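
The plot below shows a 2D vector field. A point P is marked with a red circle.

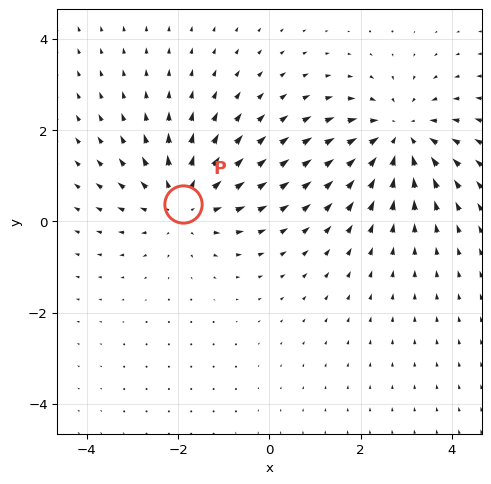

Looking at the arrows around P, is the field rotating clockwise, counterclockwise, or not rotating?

Near P at (-1.9, 0.4) the arrows show no circulation. The curl there is ≈0.

not rotating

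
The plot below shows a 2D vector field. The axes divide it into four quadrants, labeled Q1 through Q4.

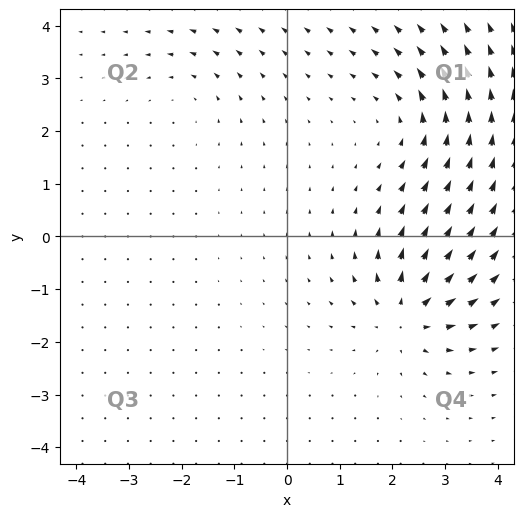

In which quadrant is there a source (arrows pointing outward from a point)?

Q4

The source sits at approximately (2.3, -1.5), which lies in quadrant Q4. The divergence there is about +6, positive as expected for a source.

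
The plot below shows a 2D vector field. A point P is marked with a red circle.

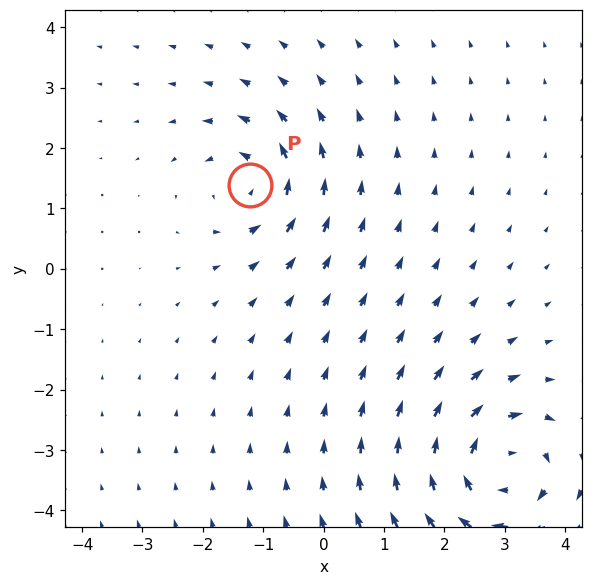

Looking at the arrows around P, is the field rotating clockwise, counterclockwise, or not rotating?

counterclockwise

Near P at (-1.2, 1.4) the arrows circulate counterclockwise. The curl (z-component) there is about +4; positive curl means counterclockwise rotation.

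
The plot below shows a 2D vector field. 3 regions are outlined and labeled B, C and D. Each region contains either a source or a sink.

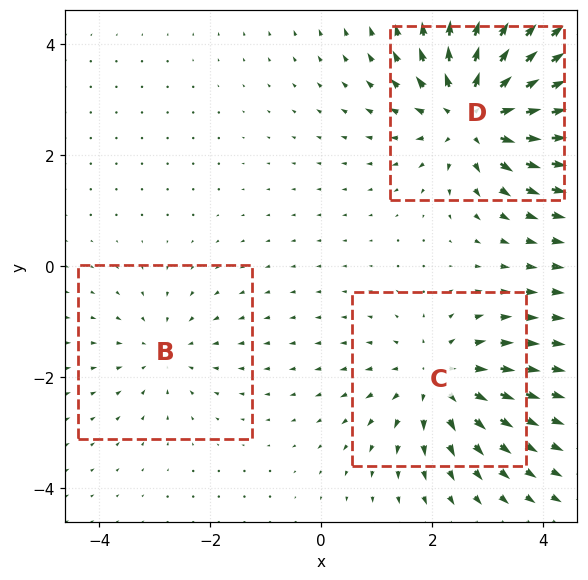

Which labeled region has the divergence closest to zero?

Divergence at each region's feature centre — B: about -2, C: about +3, D: about +5. Region B is closest to zero.

B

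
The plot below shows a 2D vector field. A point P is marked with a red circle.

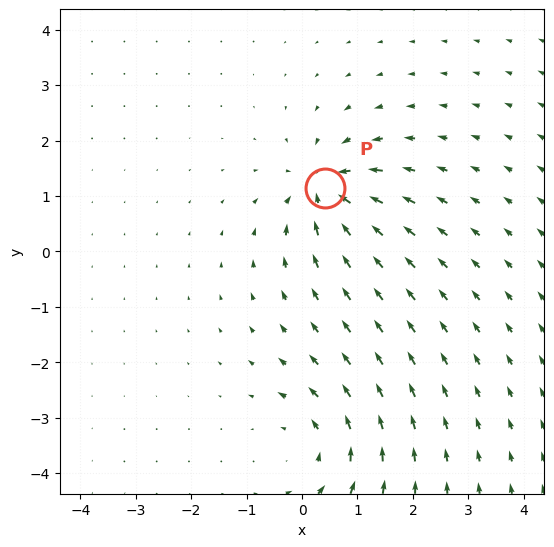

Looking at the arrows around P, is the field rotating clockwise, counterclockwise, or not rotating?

not rotating

Near P at (0.4, 1.1) the arrows show no circulation. The curl there is ≈0.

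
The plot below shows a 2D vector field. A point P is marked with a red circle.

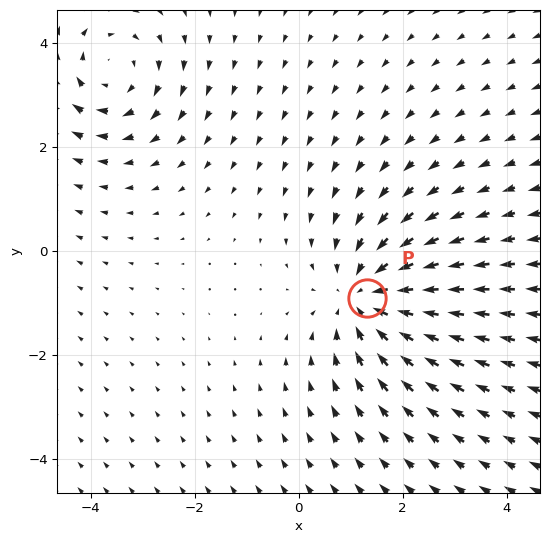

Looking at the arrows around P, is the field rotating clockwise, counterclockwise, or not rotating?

not rotating

Near P at (1.3, -0.9) the arrows show no circulation. The curl there is ≈0.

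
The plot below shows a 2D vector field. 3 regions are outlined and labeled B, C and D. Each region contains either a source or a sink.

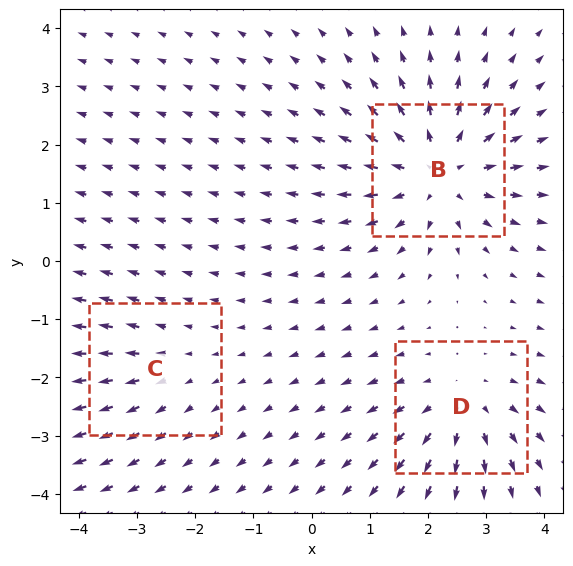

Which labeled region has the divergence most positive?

B

Divergence at each region's feature centre — B: about +5, C: about +2, D: about +3. Region B is most positive.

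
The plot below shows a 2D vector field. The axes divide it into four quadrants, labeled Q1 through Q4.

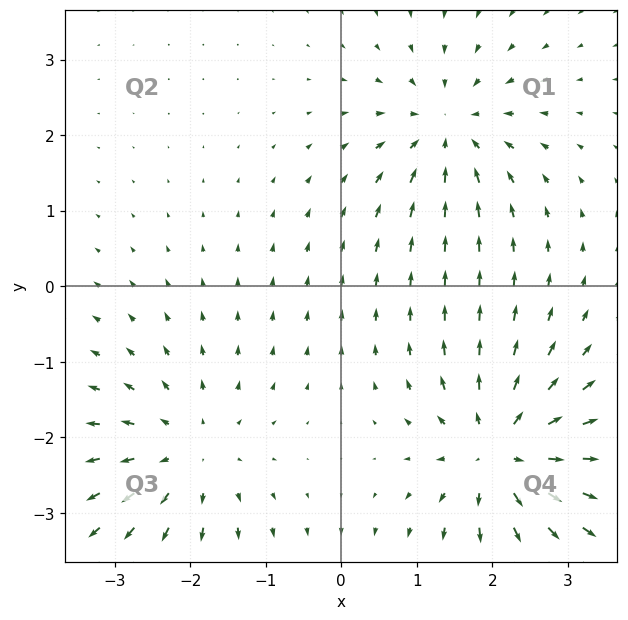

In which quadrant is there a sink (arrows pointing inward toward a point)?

The sink sits at approximately (1.4, 2.1), which lies in quadrant Q1. The divergence there is about -4, negative as expected for a sink.

Q1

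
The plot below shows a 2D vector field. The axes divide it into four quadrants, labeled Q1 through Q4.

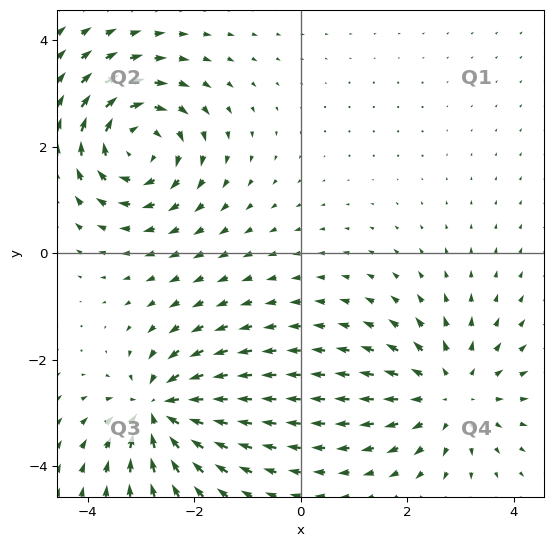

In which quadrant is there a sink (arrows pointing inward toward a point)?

Q3

The sink sits at approximately (-2.7, -2.9), which lies in quadrant Q3. The divergence there is about -5, negative as expected for a sink.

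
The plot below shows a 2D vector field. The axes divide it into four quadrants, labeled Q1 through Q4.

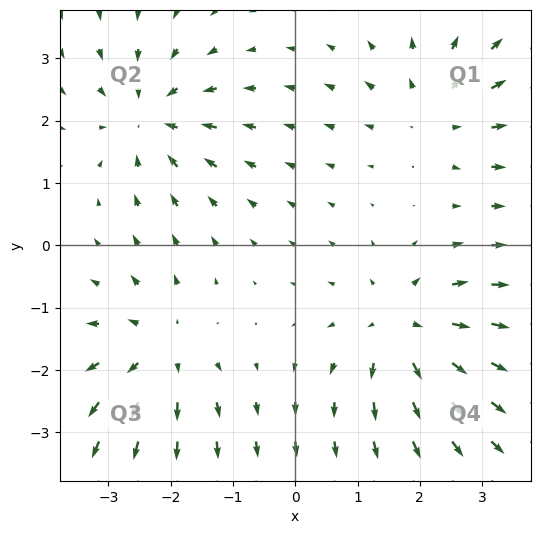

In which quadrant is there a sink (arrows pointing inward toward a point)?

Q2

The sink sits at approximately (-2.3, 2.0), which lies in quadrant Q2. The divergence there is about -3, negative as expected for a sink.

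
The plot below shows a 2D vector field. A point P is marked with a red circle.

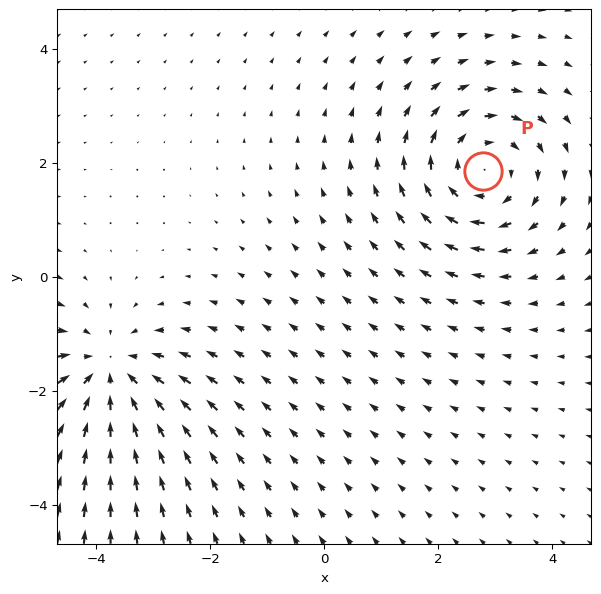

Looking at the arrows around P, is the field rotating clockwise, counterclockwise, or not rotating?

clockwise

Near P at (2.8, 1.8) the arrows circulate clockwise. The curl (z-component) there is about -4; negative curl means clockwise rotation.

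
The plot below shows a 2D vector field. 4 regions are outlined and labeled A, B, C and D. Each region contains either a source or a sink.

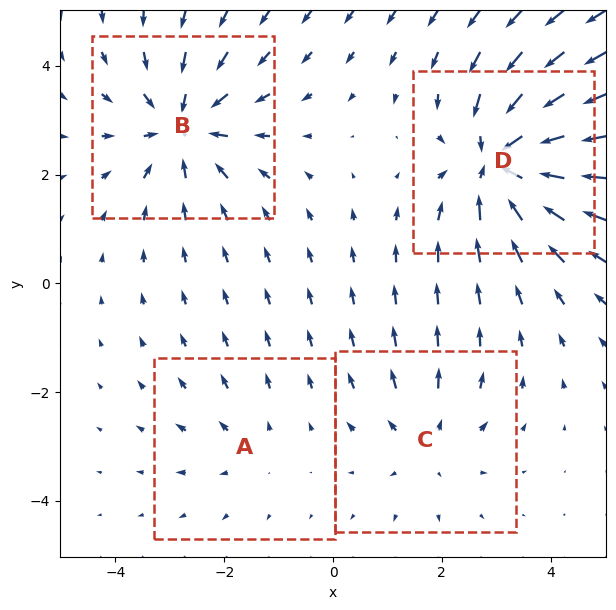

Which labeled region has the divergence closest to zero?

Divergence at each region's feature centre — A: about +2, B: about -5, C: about +3, D: about -7. Region A is closest to zero.

A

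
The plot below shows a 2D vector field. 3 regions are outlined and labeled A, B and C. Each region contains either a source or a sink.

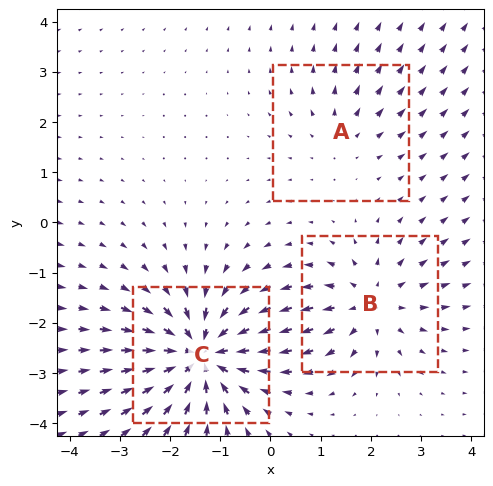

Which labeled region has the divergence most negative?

Divergence at each region's feature centre — A: about +2, B: about +4, C: about -6. Region C is most negative.

C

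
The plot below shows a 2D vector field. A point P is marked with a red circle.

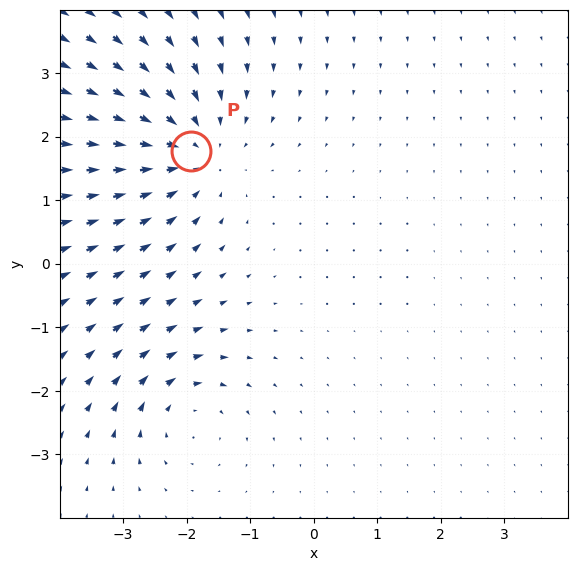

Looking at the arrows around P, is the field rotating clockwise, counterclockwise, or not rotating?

Near P at (-1.9, 1.8) the arrows show no circulation. The curl there is ≈0.

not rotating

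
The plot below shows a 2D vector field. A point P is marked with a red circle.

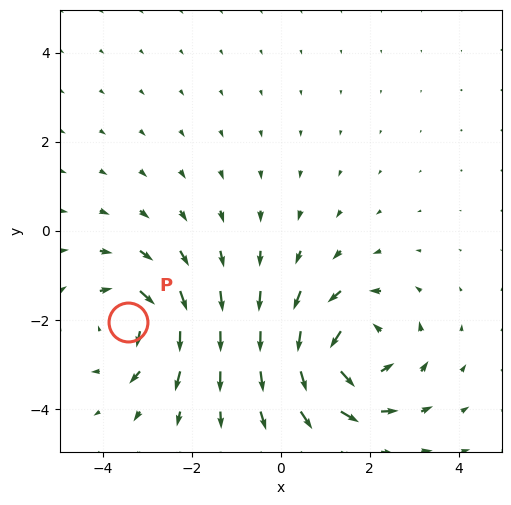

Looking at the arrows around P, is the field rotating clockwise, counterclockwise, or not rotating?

Near P at (-3.4, -2.0) the arrows circulate clockwise. The curl (z-component) there is about -4; negative curl means clockwise rotation.

clockwise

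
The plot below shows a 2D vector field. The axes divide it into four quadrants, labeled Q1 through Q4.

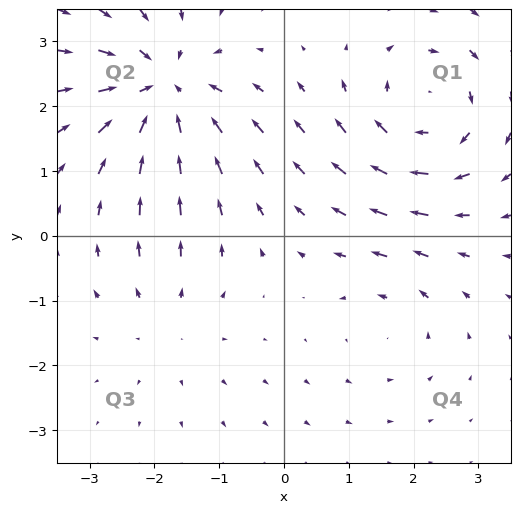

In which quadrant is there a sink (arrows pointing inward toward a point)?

The sink sits at approximately (-1.9, 2.3), which lies in quadrant Q2. The divergence there is about -5, negative as expected for a sink.

Q2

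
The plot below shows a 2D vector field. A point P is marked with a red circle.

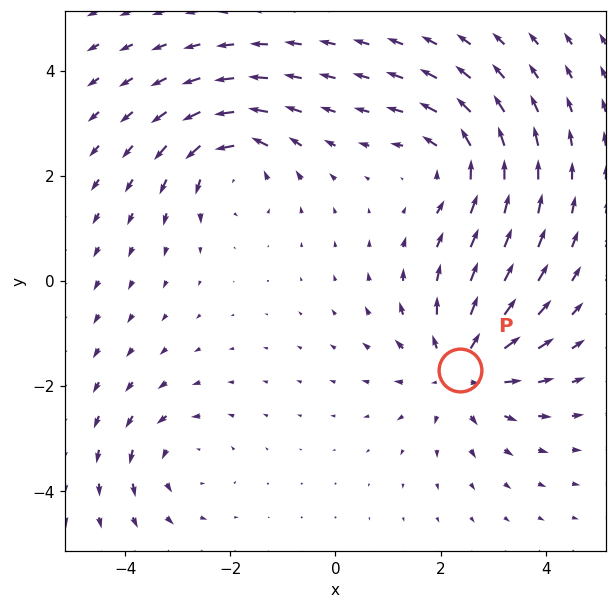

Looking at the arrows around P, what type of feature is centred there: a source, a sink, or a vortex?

At P (2.4, -1.7) the arrows spread outward. Divergence about +5, curl ≈0 — positive divergence with near-zero curl is a source.

source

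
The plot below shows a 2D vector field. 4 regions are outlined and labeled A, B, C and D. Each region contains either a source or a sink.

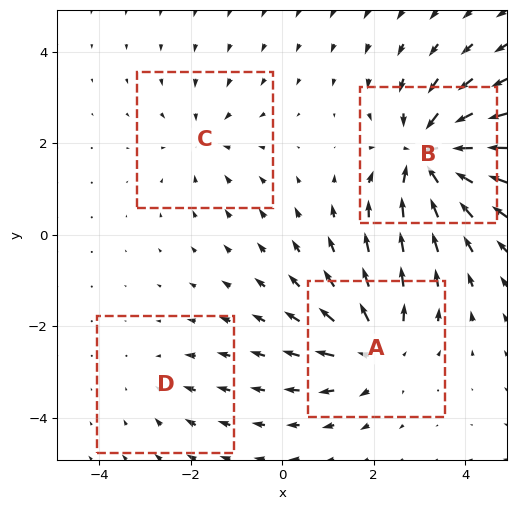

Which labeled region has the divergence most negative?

Divergence at each region's feature centre — A: about +5, B: about -7, C: about -3, D: about -2. Region B is most negative.

B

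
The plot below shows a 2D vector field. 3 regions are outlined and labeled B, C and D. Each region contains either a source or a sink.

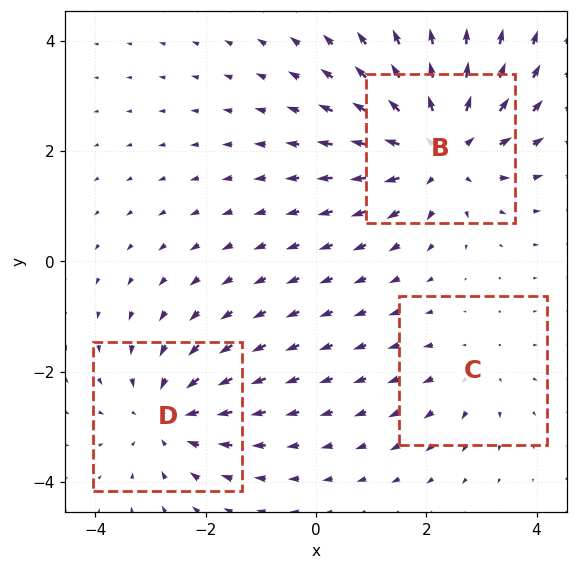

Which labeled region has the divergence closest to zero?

C

Divergence at each region's feature centre — B: about +4, C: about +2, D: about -3. Region C is closest to zero.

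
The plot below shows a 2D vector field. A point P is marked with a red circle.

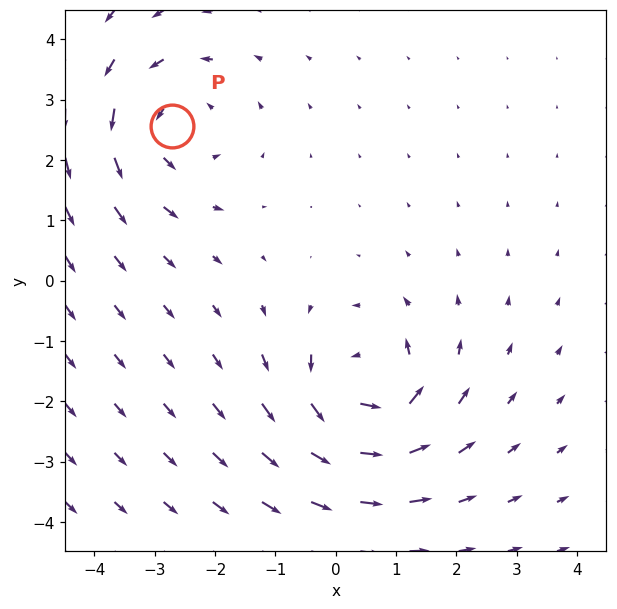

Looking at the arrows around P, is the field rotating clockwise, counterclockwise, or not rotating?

Near P at (-2.7, 2.6) the arrows circulate counterclockwise. The curl (z-component) there is about +4; positive curl means counterclockwise rotation.

counterclockwise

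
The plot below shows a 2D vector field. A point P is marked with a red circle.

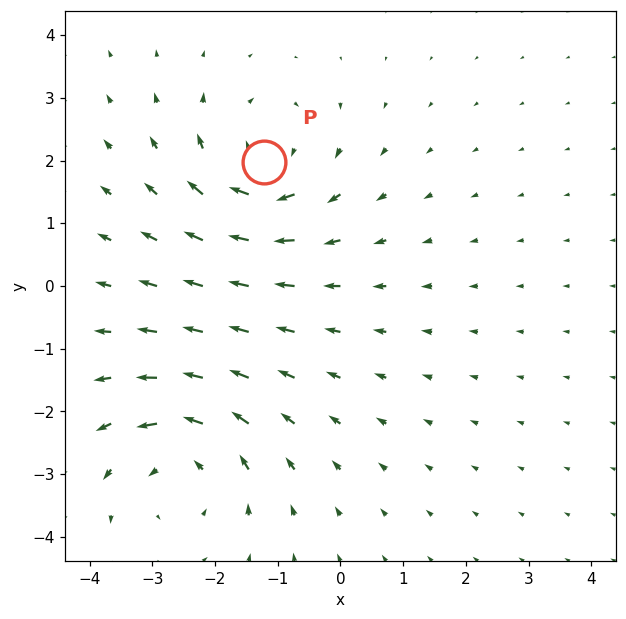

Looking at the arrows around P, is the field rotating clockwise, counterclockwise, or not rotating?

clockwise

Near P at (-1.2, 2.0) the arrows circulate clockwise. The curl (z-component) there is about -5; negative curl means clockwise rotation.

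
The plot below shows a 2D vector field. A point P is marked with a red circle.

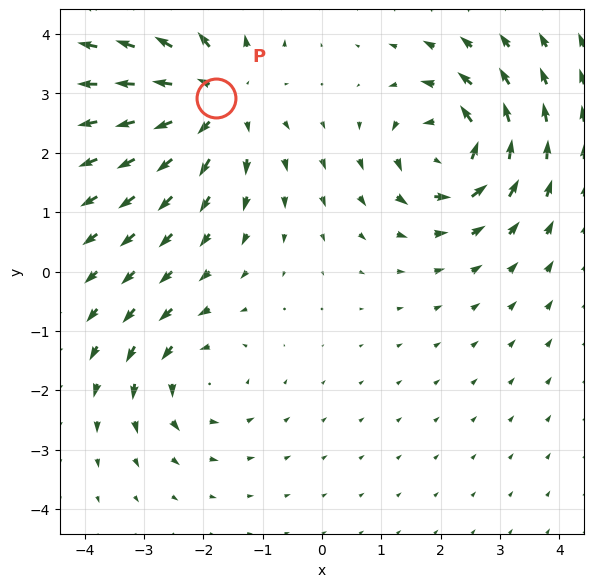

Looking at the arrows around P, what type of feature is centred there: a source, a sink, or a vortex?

source

At P (-1.8, 2.9) the arrows spread outward. Divergence about +4, curl ≈0 — positive divergence with near-zero curl is a source.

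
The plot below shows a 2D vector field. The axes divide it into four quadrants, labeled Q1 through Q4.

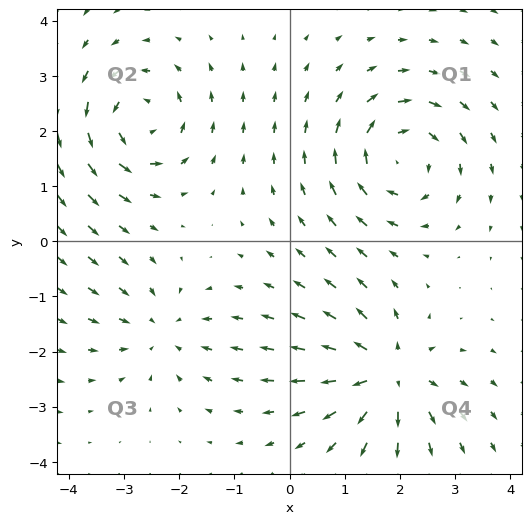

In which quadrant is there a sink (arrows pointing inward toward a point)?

Q3

The sink sits at approximately (-2.3, -1.6), which lies in quadrant Q3. The divergence there is about -3, negative as expected for a sink.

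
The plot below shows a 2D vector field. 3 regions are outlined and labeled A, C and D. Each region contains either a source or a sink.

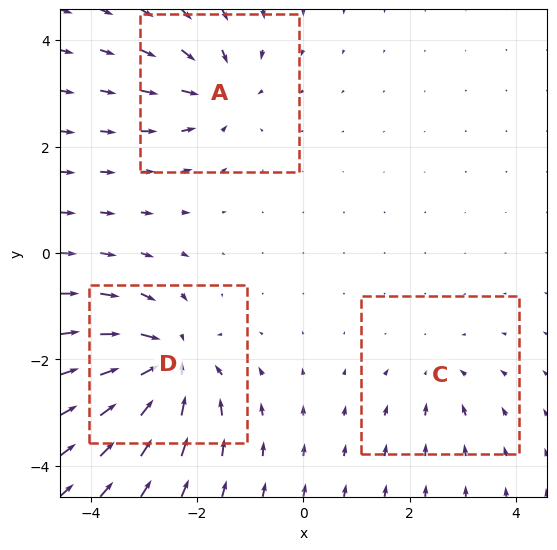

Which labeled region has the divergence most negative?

Divergence at each region's feature centre — A: about -4, C: about -2, D: about -5. Region D is most negative.

D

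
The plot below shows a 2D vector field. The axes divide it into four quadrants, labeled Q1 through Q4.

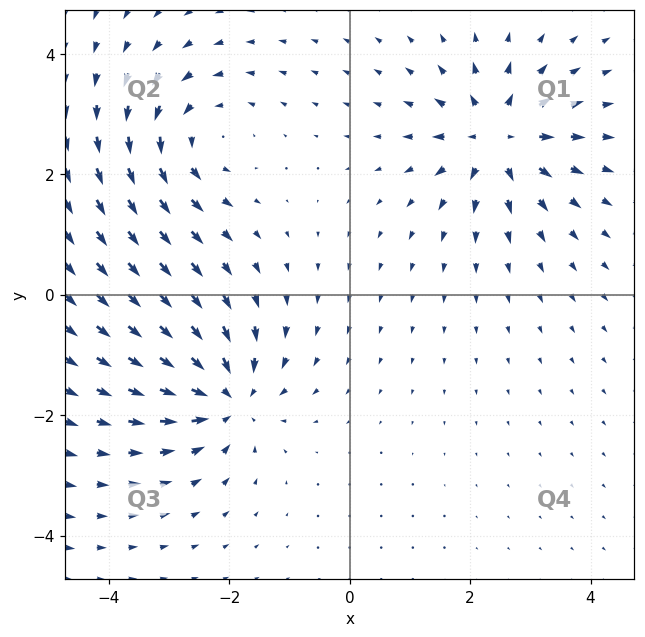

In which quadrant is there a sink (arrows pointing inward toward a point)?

Q3

The sink sits at approximately (-2.0, -1.7), which lies in quadrant Q3. The divergence there is about -6, negative as expected for a sink.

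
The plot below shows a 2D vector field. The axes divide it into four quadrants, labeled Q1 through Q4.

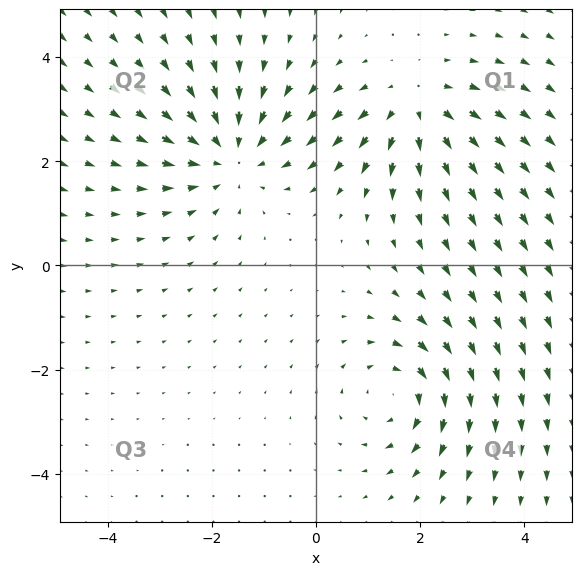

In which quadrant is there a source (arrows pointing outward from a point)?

The source sits at approximately (1.9, 3.0), which lies in quadrant Q1. The divergence there is about +3, positive as expected for a source.

Q1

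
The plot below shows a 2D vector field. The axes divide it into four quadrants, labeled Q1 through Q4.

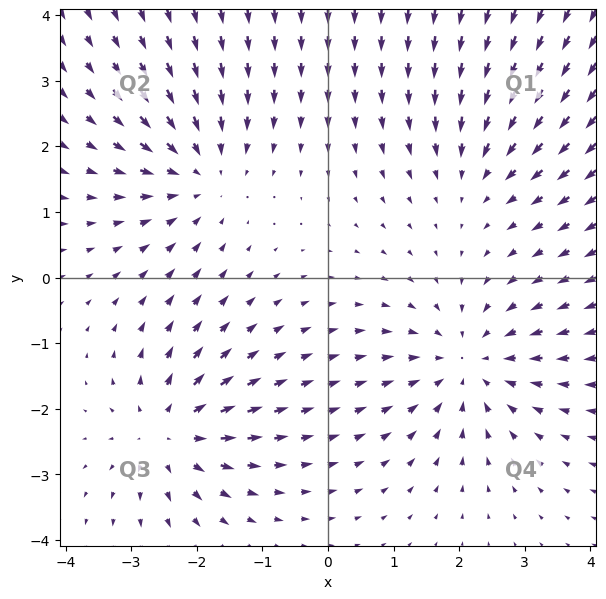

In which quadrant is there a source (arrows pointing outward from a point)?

Q3

The source sits at approximately (-2.4, -2.4), which lies in quadrant Q3. The divergence there is about +4, positive as expected for a source.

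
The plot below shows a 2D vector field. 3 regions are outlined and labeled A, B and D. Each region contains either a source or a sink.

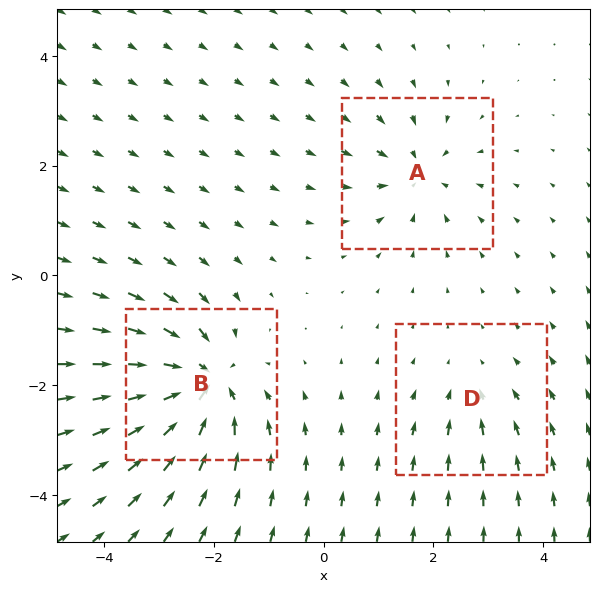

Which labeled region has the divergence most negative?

Divergence at each region's feature centre — A: about -4, B: about -6, D: about -2. Region B is most negative.

B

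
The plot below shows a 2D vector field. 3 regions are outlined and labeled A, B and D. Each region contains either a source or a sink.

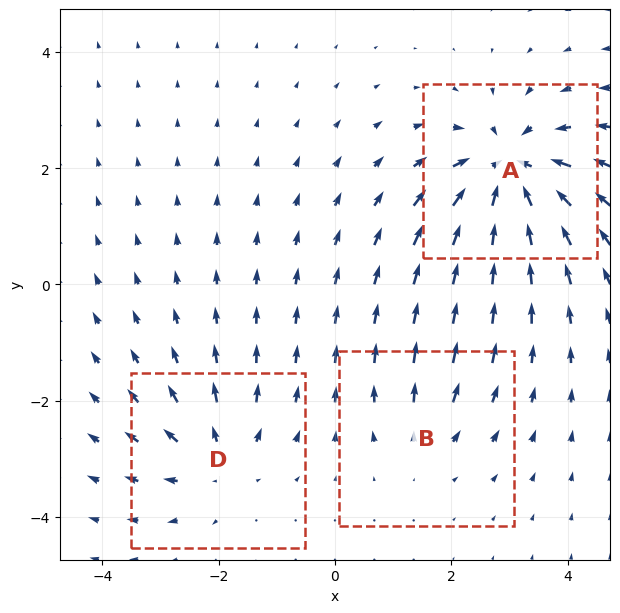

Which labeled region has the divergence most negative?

A

Divergence at each region's feature centre — A: about -6, B: about +2, D: about +4. Region A is most negative.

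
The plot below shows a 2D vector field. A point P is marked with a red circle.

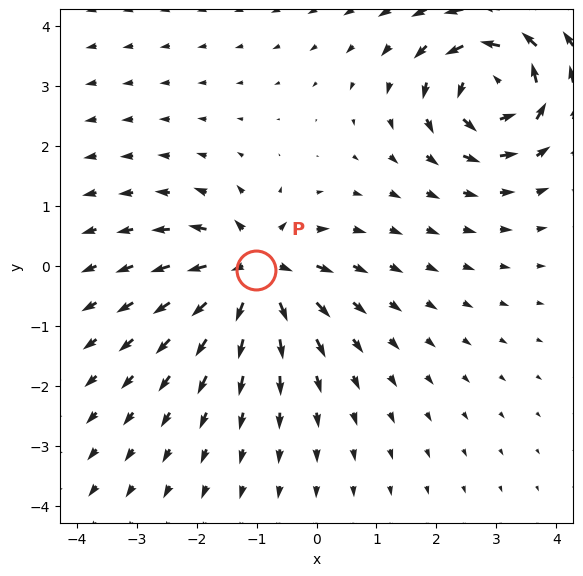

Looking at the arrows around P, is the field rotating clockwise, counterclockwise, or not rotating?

not rotating

Near P at (-1.0, -0.1) the arrows show no circulation. The curl there is ≈0.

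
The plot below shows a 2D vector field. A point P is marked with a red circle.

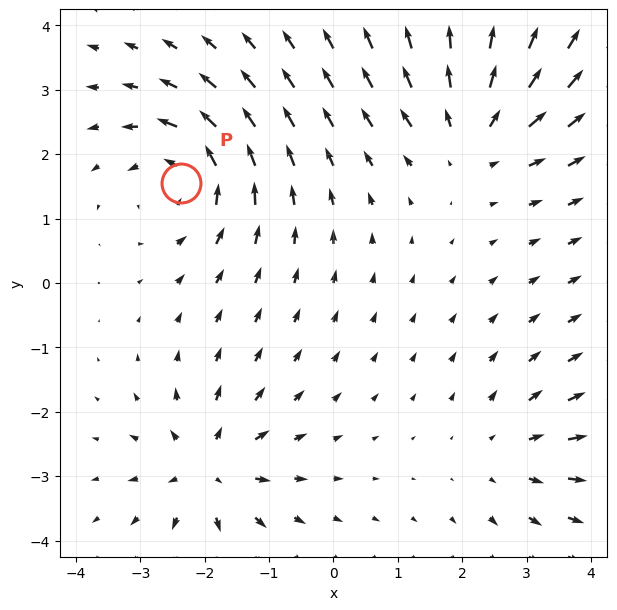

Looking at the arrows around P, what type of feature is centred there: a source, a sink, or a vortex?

At P (-2.4, 1.6) the arrows circulate counterclockwise. Divergence ≈0, curl about +5 — near-zero divergence with nonzero curl is a vortex.

vortex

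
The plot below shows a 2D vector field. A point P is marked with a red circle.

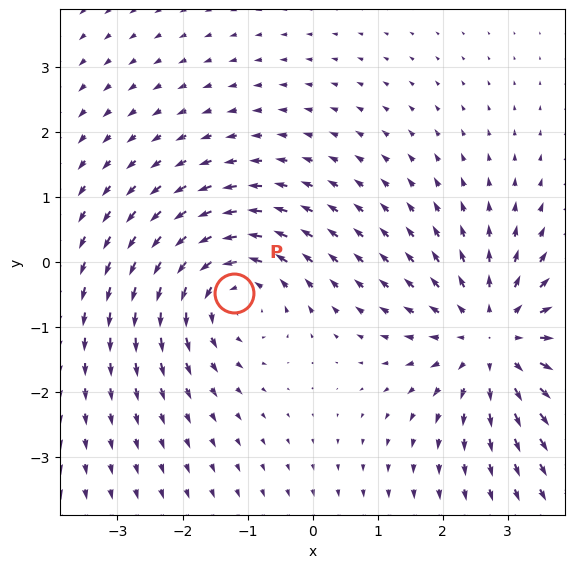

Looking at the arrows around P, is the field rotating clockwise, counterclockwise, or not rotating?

Near P at (-1.2, -0.5) the arrows circulate counterclockwise. The curl (z-component) there is about +4; positive curl means counterclockwise rotation.

counterclockwise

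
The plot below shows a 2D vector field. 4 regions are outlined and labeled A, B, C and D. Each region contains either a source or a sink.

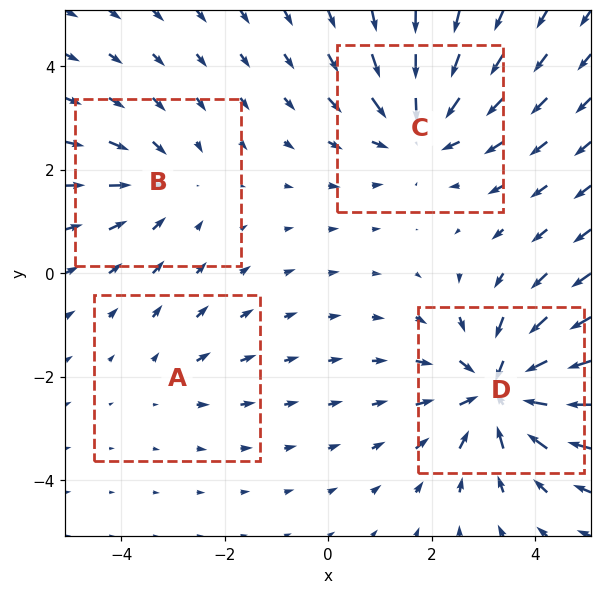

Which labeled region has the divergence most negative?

D

Divergence at each region's feature centre — A: about +2, B: about -3, C: about -5, D: about -7. Region D is most negative.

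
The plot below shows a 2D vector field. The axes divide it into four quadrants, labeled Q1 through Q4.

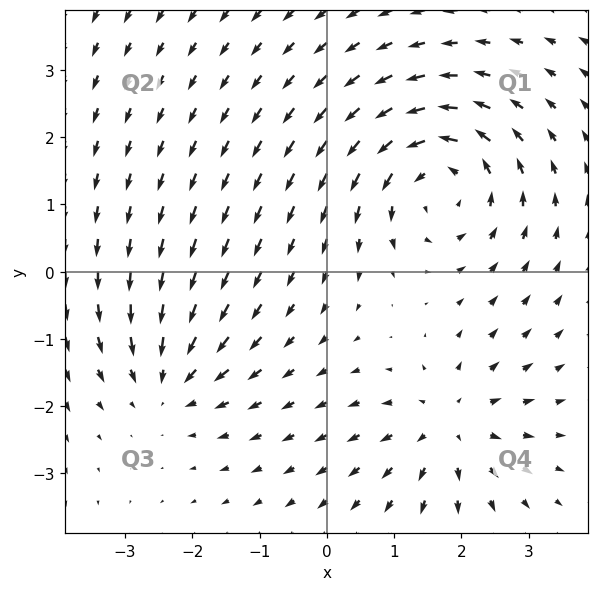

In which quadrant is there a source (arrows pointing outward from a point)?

Q4

The source sits at approximately (1.8, -2.3), which lies in quadrant Q4. The divergence there is about +4, positive as expected for a source.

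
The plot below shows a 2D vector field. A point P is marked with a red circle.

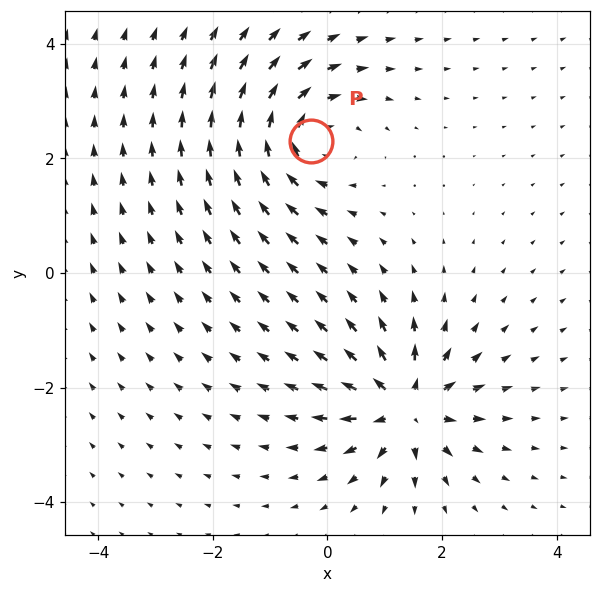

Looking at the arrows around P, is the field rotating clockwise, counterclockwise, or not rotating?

clockwise

Near P at (-0.3, 2.3) the arrows circulate clockwise. The curl (z-component) there is about -5; negative curl means clockwise rotation.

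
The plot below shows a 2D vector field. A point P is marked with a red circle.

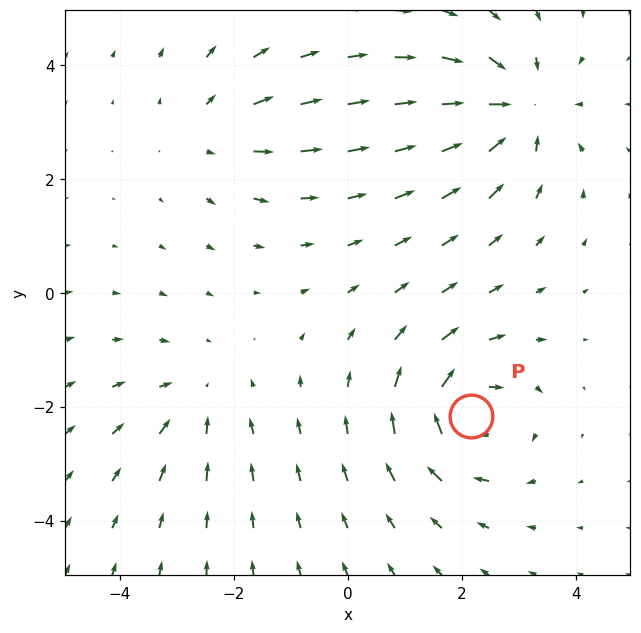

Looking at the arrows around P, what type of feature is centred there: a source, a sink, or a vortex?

At P (2.2, -2.2) the arrows circulate clockwise. Divergence ≈0, curl about -6 — near-zero divergence with nonzero curl is a vortex.

vortex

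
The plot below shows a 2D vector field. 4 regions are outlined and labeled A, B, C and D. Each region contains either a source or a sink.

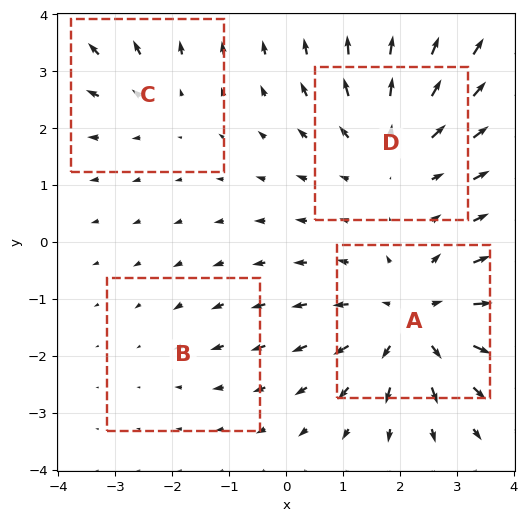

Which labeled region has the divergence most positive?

Divergence at each region's feature centre — A: about +6, B: about -2, C: about +3, D: about +5. Region A is most positive.

A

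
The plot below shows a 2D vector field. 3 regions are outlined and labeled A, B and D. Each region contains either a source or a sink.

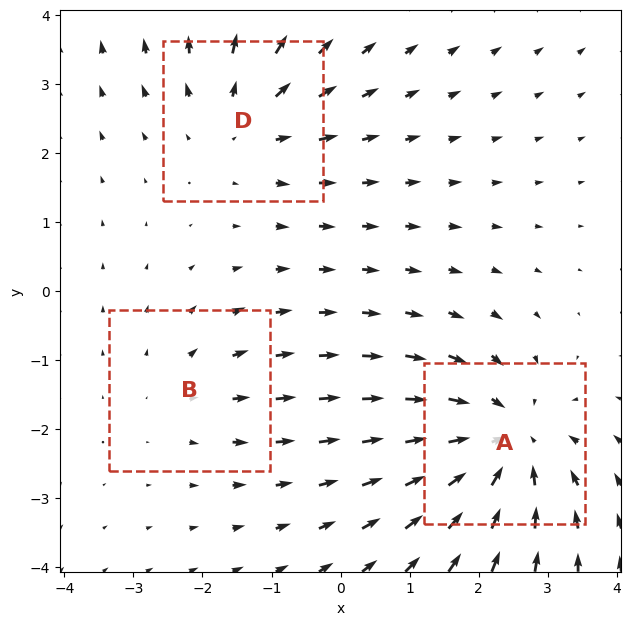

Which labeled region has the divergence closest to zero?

B

Divergence at each region's feature centre — A: about -4, B: about +2, D: about +3. Region B is closest to zero.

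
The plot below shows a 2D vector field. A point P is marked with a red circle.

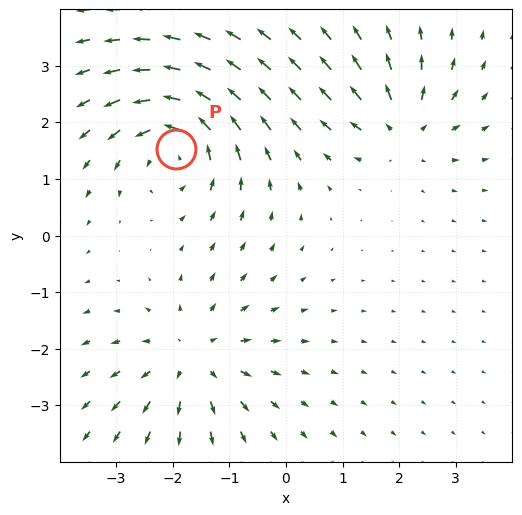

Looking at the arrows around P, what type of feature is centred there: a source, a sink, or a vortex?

At P (-1.9, 1.5) the arrows circulate counterclockwise. Divergence ≈0, curl about +5 — near-zero divergence with nonzero curl is a vortex.

vortex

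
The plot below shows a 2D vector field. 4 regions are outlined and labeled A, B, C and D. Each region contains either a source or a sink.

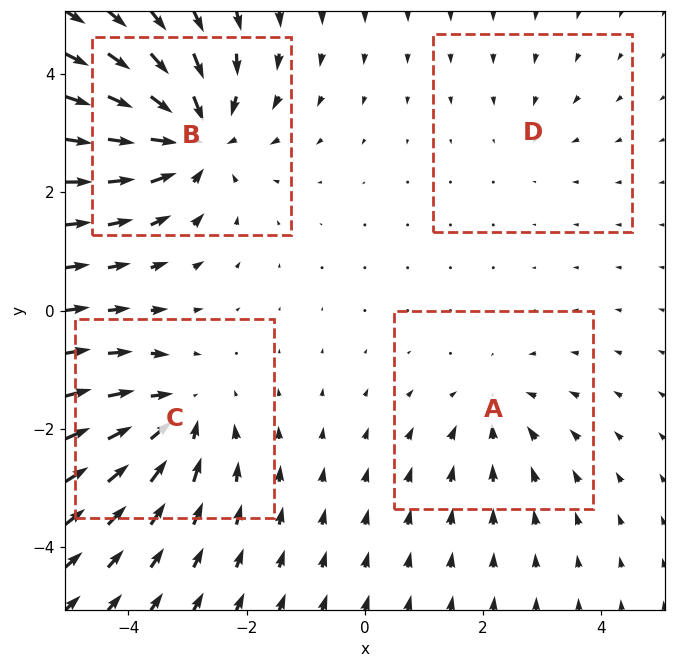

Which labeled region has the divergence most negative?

B

Divergence at each region's feature centre — A: about -3, B: about -7, C: about -5, D: about -2. Region B is most negative.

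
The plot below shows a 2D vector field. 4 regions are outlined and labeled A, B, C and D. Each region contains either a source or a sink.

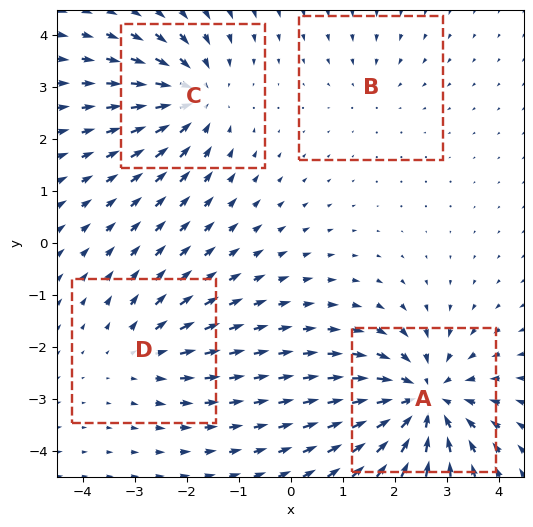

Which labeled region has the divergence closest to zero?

B

Divergence at each region's feature centre — A: about -7, B: about -2, C: about -5, D: about +3. Region B is closest to zero.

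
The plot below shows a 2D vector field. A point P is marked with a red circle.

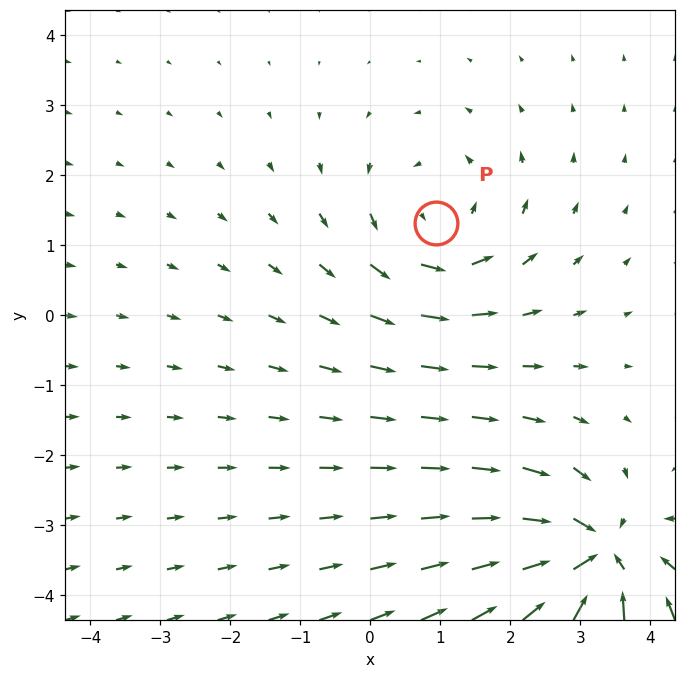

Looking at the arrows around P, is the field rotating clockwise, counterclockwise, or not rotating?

Near P at (0.9, 1.3) the arrows circulate counterclockwise. The curl (z-component) there is about +3; positive curl means counterclockwise rotation.

counterclockwise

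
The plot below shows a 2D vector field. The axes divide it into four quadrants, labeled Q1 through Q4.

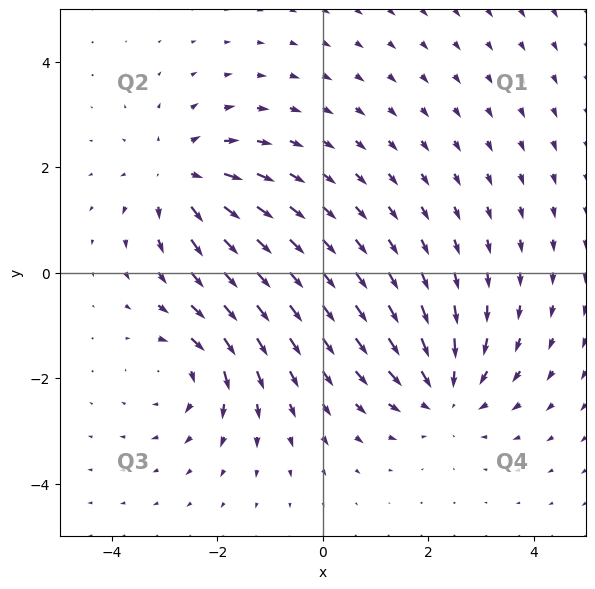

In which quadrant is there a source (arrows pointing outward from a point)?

The source sits at approximately (-2.7, 1.8), which lies in quadrant Q2. The divergence there is about +4, positive as expected for a source.

Q2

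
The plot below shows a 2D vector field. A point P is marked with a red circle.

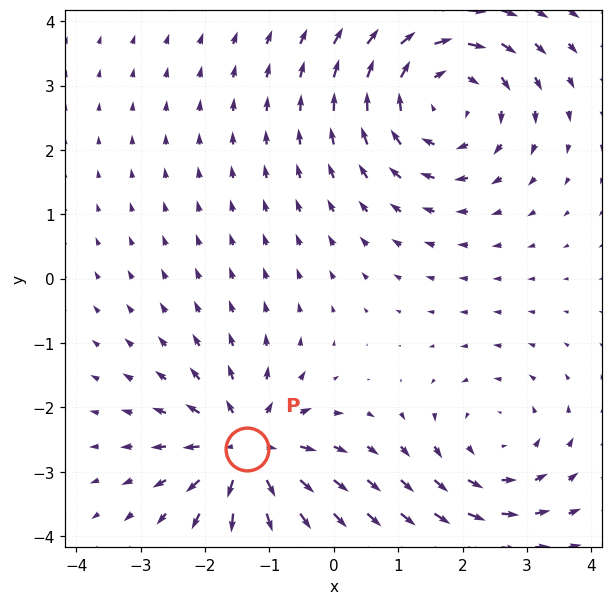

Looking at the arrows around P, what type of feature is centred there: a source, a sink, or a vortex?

source

At P (-1.3, -2.6) the arrows spread outward. Divergence about +5, curl ≈0 — positive divergence with near-zero curl is a source.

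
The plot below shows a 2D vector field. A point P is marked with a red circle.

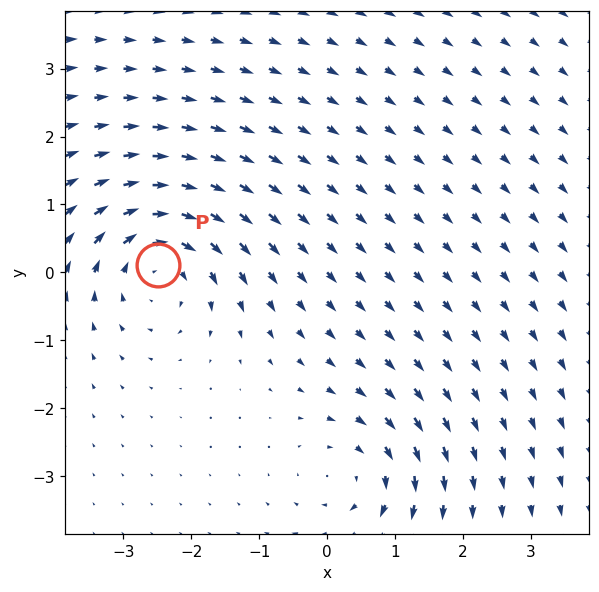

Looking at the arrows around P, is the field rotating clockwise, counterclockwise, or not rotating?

clockwise

Near P at (-2.5, 0.1) the arrows circulate clockwise. The curl (z-component) there is about -5; negative curl means clockwise rotation.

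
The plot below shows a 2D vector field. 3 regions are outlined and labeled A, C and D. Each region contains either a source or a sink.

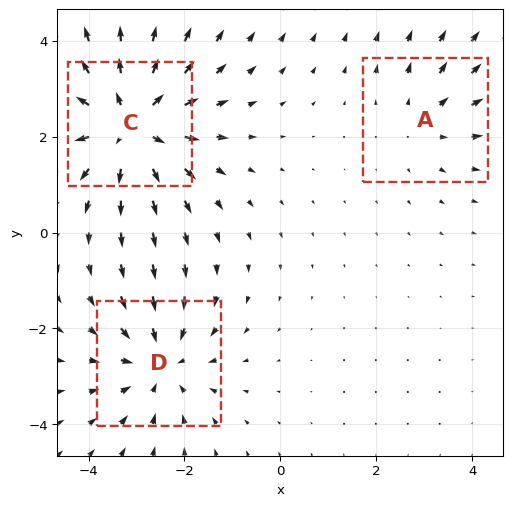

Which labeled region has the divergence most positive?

Divergence at each region's feature centre — A: about +2, C: about +4, D: about -3. Region C is most positive.

C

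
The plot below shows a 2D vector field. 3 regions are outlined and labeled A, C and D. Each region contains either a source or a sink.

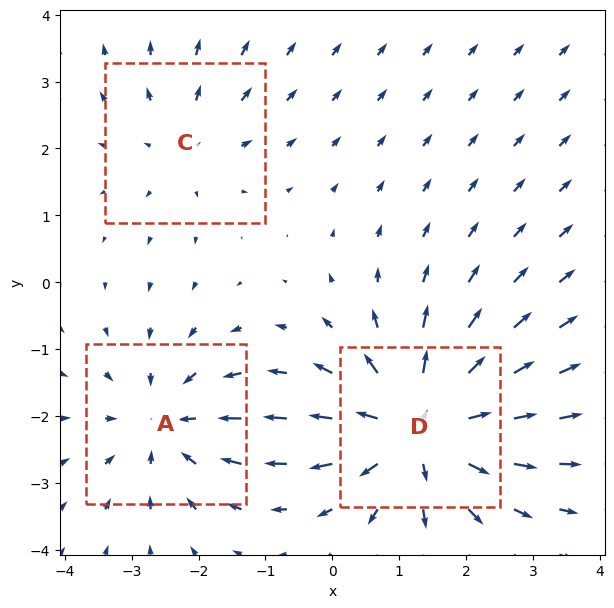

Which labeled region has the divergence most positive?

Divergence at each region's feature centre — A: about -3, C: about +2, D: about +5. Region D is most positive.

D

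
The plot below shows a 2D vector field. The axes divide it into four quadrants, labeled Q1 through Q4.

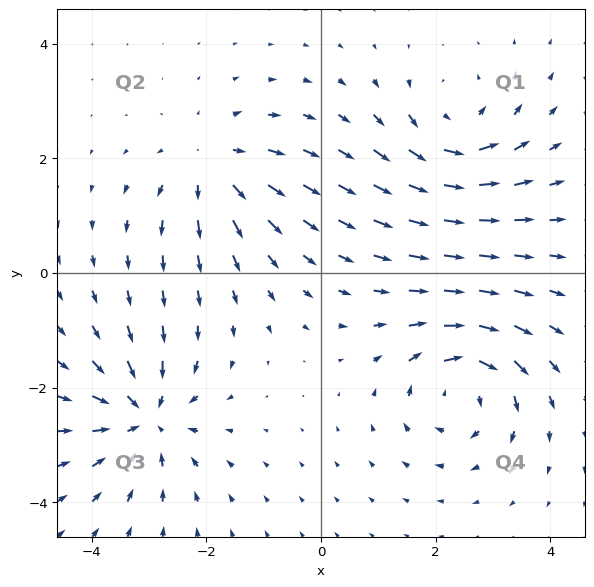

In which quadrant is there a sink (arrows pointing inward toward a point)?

Q3

The sink sits at approximately (-3.1, -2.5), which lies in quadrant Q3. The divergence there is about -5, negative as expected for a sink.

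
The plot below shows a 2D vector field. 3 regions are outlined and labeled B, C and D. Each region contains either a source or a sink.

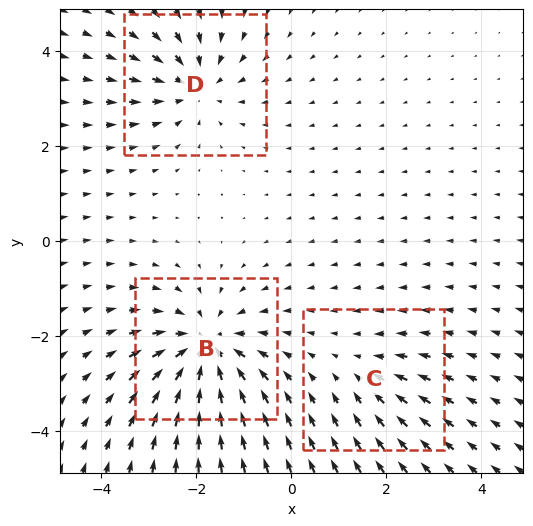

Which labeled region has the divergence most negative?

Divergence at each region's feature centre — B: about -5, C: about -2, D: about -3. Region B is most negative.

B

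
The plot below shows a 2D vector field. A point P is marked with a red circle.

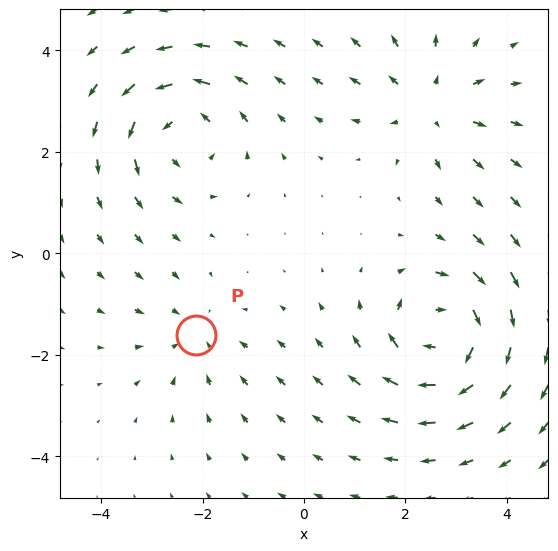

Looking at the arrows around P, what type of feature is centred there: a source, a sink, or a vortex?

At P (-2.1, -1.6) the arrows converge inward. Divergence about -2, curl ≈0 — negative divergence with near-zero curl is a sink.

sink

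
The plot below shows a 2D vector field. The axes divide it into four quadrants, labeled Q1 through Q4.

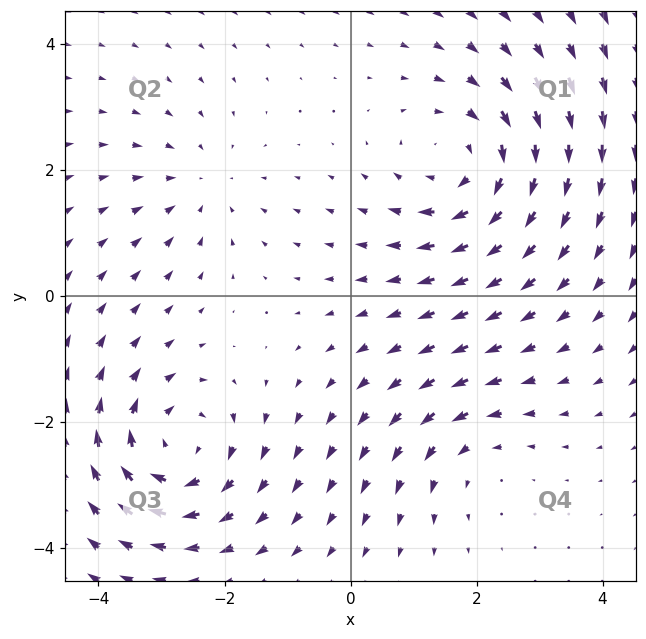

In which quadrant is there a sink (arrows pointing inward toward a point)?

Q2

The sink sits at approximately (-2.4, 1.7), which lies in quadrant Q2. The divergence there is about -2, negative as expected for a sink.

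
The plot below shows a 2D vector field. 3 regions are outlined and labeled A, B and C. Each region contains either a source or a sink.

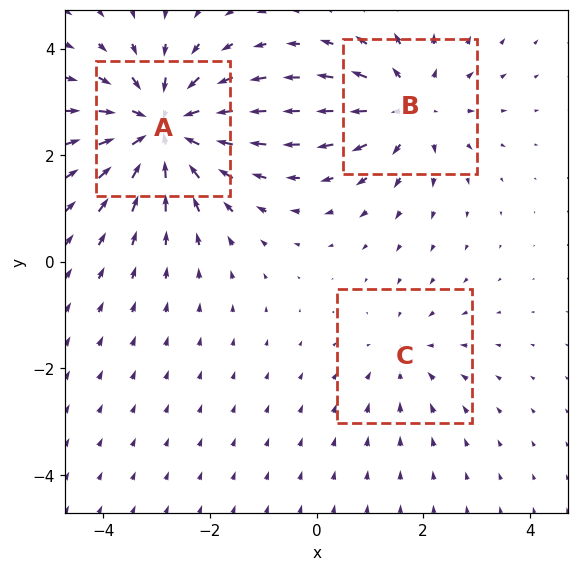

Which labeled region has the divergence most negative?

Divergence at each region's feature centre — A: about -5, B: about +3, C: about -2. Region A is most negative.

A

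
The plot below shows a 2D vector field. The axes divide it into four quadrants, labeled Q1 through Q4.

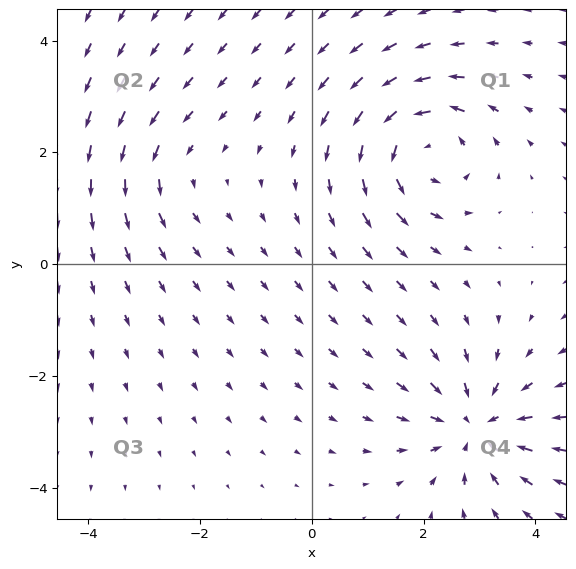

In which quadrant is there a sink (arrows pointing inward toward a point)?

The sink sits at approximately (2.9, -2.9), which lies in quadrant Q4. The divergence there is about -5, negative as expected for a sink.

Q4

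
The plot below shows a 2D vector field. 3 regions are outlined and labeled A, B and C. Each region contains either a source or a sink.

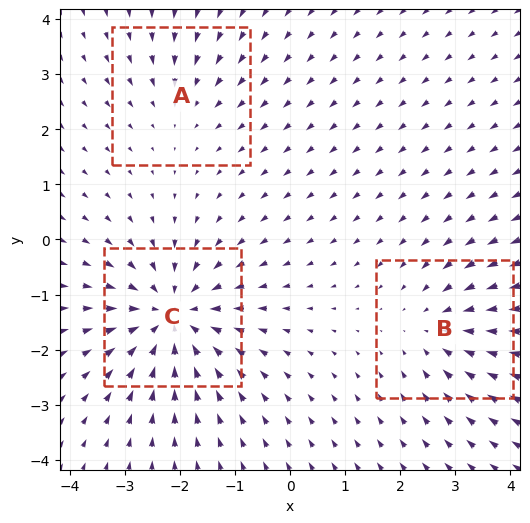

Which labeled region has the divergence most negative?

Divergence at each region's feature centre — A: about -2, B: about -3, C: about -5. Region C is most negative.

C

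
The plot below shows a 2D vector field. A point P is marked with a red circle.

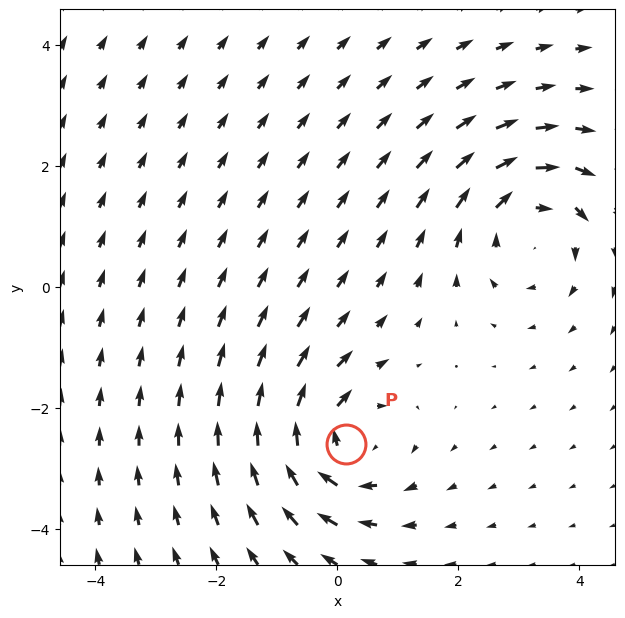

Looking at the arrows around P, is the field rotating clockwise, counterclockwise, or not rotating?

Near P at (0.1, -2.6) the arrows circulate clockwise. The curl (z-component) there is about -5; negative curl means clockwise rotation.

clockwise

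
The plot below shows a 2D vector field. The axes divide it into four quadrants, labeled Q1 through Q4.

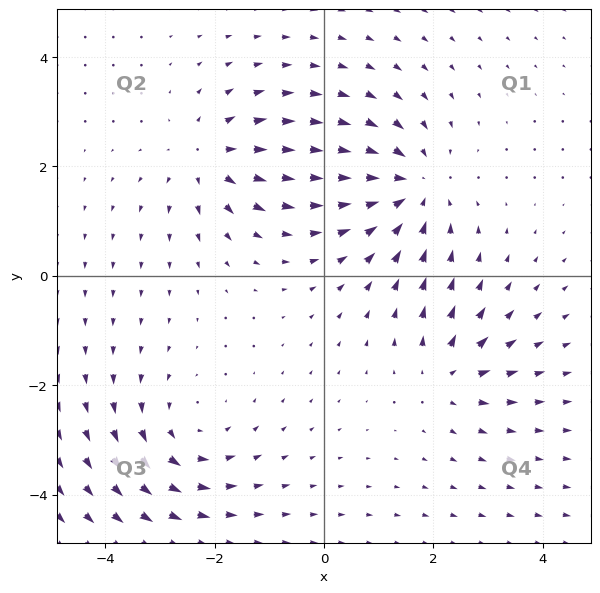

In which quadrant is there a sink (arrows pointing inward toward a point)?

Q1

The sink sits at approximately (1.6, 1.6), which lies in quadrant Q1. The divergence there is about -4, negative as expected for a sink.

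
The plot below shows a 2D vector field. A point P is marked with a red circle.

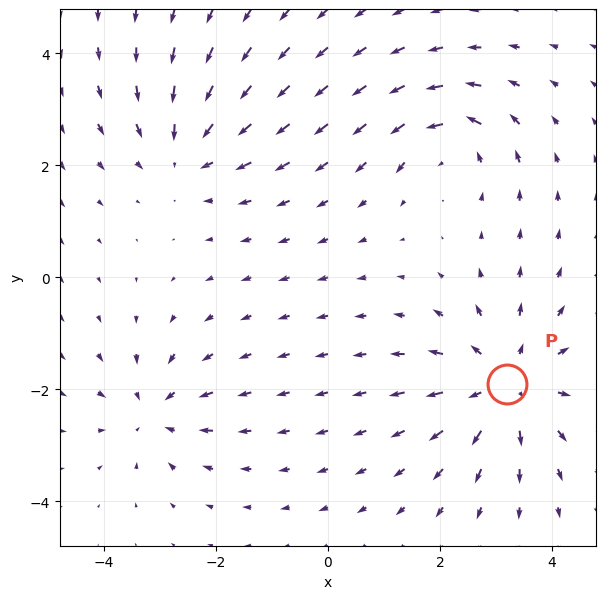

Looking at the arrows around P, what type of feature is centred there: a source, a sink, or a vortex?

source

At P (3.2, -1.9) the arrows spread outward. Divergence about +5, curl ≈0 — positive divergence with near-zero curl is a source.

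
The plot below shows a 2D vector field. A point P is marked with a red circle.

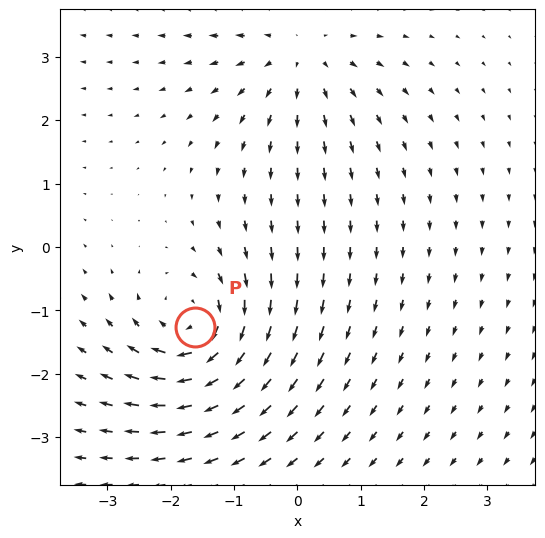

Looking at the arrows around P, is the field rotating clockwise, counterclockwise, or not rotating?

clockwise

Near P at (-1.6, -1.3) the arrows circulate clockwise. The curl (z-component) there is about -4; negative curl means clockwise rotation.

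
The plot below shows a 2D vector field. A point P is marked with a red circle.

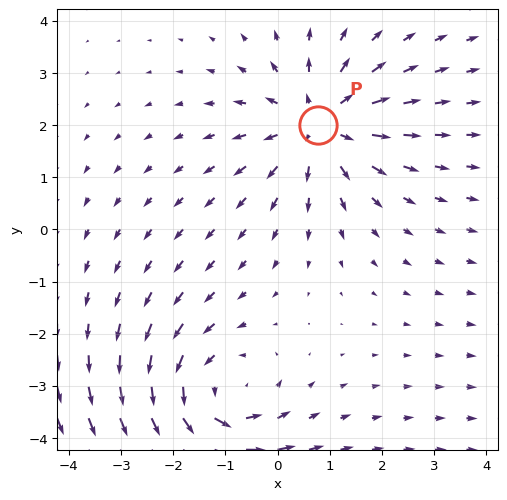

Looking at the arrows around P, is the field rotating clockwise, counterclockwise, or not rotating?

Near P at (0.8, 2.0) the arrows show no circulation. The curl there is ≈0.

not rotating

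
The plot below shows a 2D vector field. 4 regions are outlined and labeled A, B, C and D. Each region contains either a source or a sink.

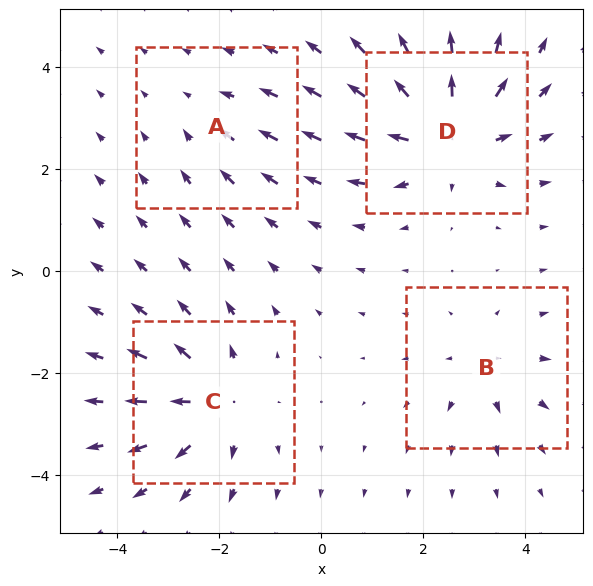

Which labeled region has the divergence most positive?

Divergence at each region's feature centre — A: about -2, B: about +3, C: about +5, D: about +6. Region D is most positive.

D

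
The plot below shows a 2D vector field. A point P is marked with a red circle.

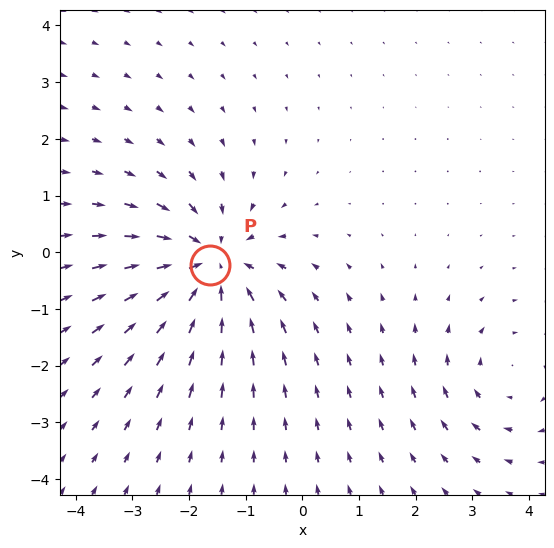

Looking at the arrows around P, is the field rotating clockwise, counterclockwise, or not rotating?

not rotating

Near P at (-1.6, -0.2) the arrows show no circulation. The curl there is ≈0.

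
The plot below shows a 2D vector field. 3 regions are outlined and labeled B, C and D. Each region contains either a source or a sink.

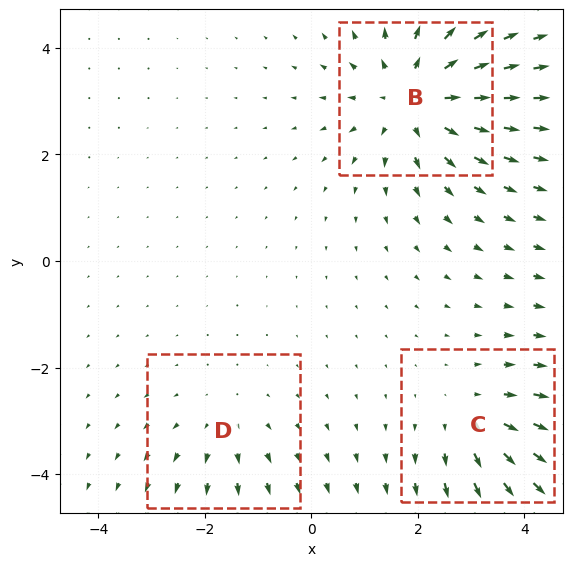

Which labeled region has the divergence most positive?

B

Divergence at each region's feature centre — B: about +4, C: about +3, D: about +2. Region B is most positive.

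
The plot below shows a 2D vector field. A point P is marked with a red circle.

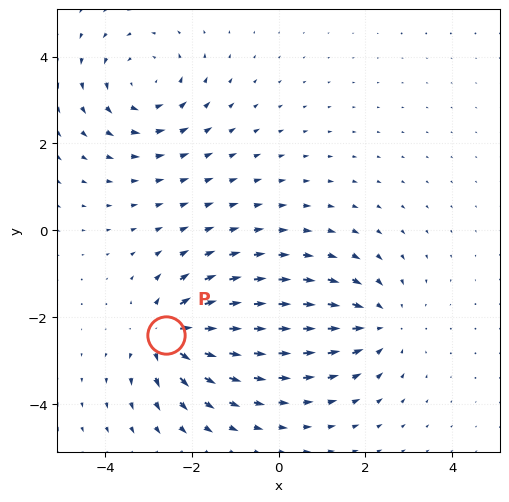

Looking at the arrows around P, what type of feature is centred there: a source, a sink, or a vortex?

source

At P (-2.6, -2.4) the arrows spread outward. Divergence about +5, curl ≈0 — positive divergence with near-zero curl is a source.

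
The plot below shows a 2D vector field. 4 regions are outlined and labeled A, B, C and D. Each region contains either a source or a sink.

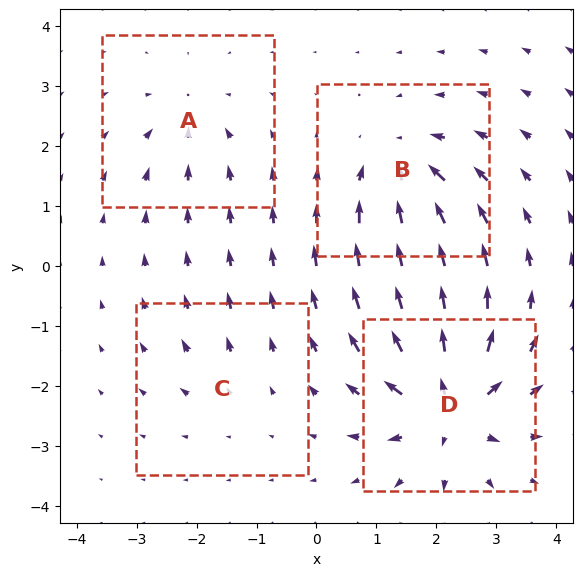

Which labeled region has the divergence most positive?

Divergence at each region's feature centre — A: about -4, B: about -6, C: about +2, D: about +9. Region D is most positive.

D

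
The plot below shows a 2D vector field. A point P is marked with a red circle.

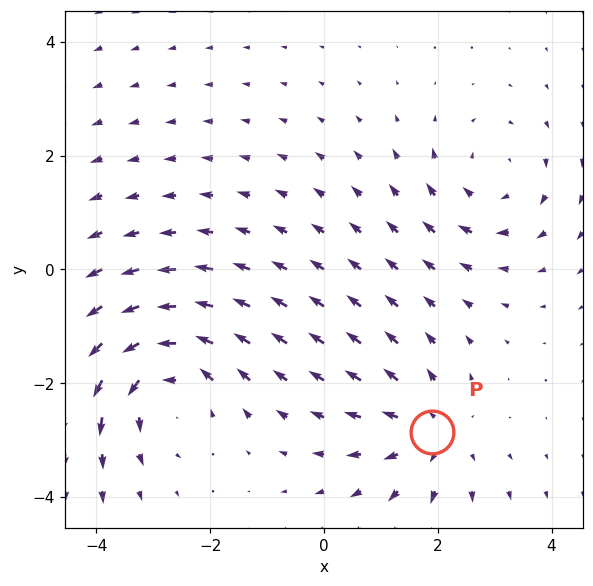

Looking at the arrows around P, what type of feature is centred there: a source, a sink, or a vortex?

At P (1.9, -2.9) the arrows spread outward. Divergence about +3, curl ≈0 — positive divergence with near-zero curl is a source.

source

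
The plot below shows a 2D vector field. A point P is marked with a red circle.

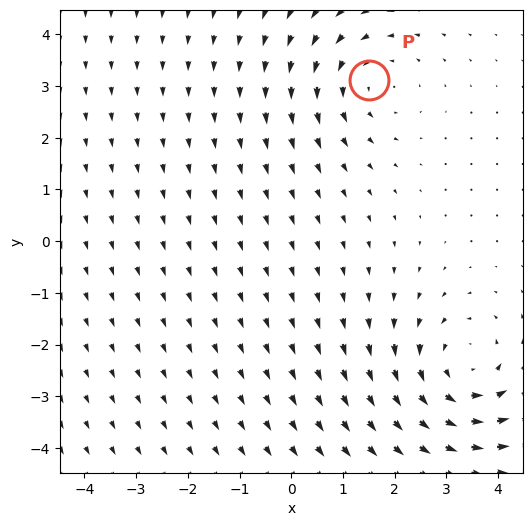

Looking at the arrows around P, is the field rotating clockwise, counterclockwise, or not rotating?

counterclockwise

Near P at (1.5, 3.1) the arrows circulate counterclockwise. The curl (z-component) there is about +3; positive curl means counterclockwise rotation.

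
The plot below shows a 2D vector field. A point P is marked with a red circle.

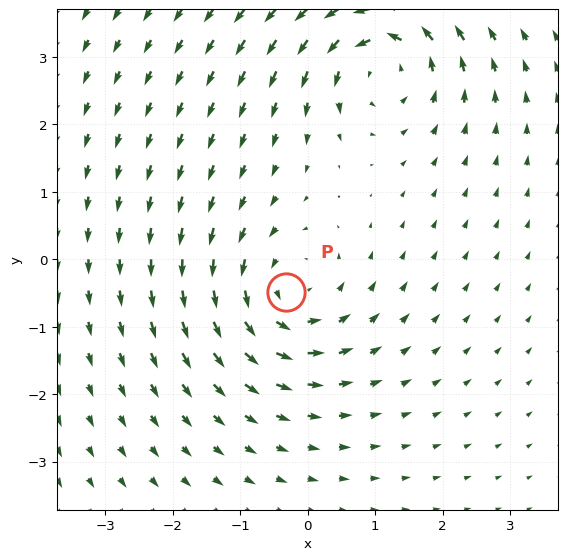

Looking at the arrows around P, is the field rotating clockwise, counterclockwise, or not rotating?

Near P at (-0.3, -0.5) the arrows circulate counterclockwise. The curl (z-component) there is about +4; positive curl means counterclockwise rotation.

counterclockwise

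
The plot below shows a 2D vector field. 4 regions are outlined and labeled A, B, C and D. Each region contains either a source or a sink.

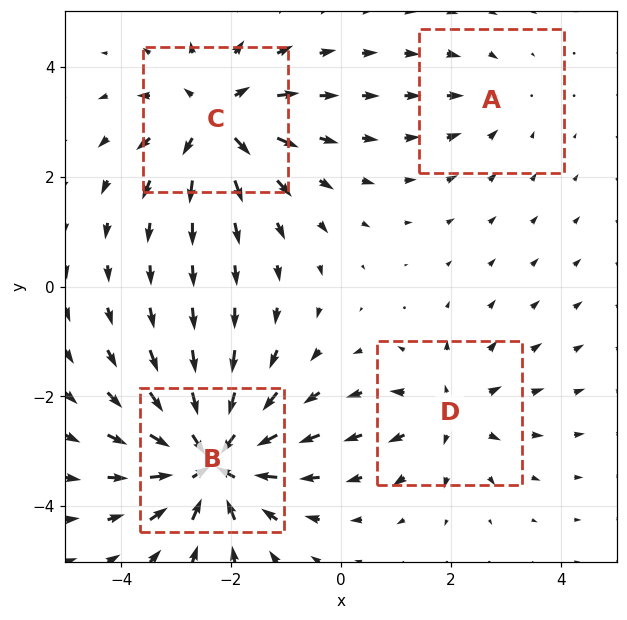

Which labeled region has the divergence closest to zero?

A

Divergence at each region's feature centre — A: about -2, B: about -8, C: about +6, D: about +4. Region A is closest to zero.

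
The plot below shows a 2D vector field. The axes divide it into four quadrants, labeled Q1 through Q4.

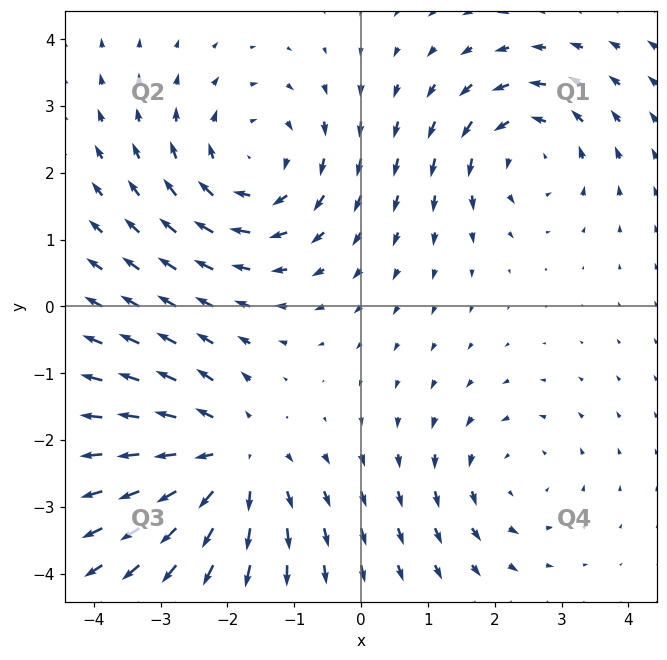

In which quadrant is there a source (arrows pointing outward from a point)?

Q3

The source sits at approximately (-2.0, -2.3), which lies in quadrant Q3. The divergence there is about +4, positive as expected for a source.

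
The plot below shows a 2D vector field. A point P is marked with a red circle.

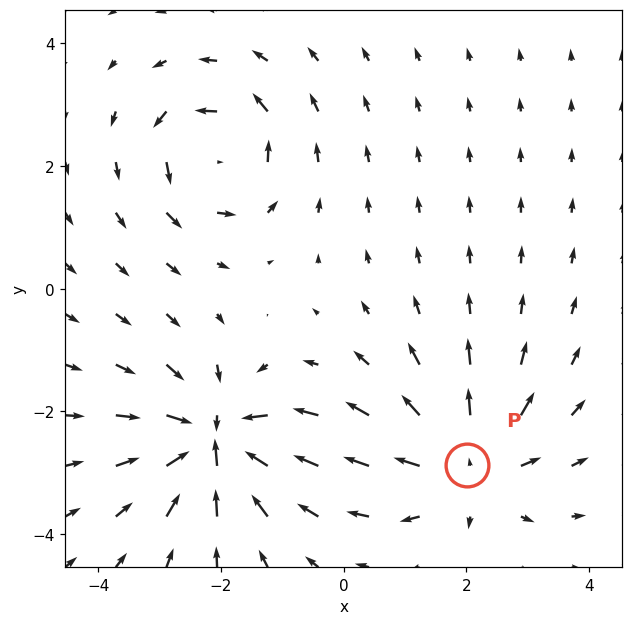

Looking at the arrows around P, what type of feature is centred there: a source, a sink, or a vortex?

At P (2.0, -2.9) the arrows spread outward. Divergence about +5, curl ≈0 — positive divergence with near-zero curl is a source.

source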